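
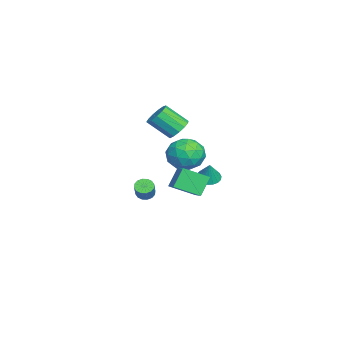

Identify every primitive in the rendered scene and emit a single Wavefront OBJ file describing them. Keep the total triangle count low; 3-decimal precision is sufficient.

v -1.925 2.383 -2.11
v -1.498 2.942 -2.342
v -1.375 2.477 -0.87
v -1.769 3.096 -2.234
v -2.07 3.108 -2.101
v -2.342 2.978 -1.97
v -2.532 2.729 -1.867
v -2.602 2.412 -1.813
v -2.537 2.089 -1.817
v -2.351 1.824 -1.879
v -2.081 1.67 -1.987
v -1.78 1.657 -2.119
v -1.507 1.788 -2.25
v -1.317 2.037 -2.353
v -1.248 2.354 -2.408
v -1.313 2.677 -2.404
v 1.861 2.341 1.83
v 2.528 1.864 0.971
v 0.692 0.816 1.769
v 1.359 0.339 0.91
v 1.788 0.429 2.014
v 2.511 1.371 2.052
v 0.709 1.309 0.688
v 1.432 2.251 0.726
v 1.816 1.226 0.265
v 2.483 0.682 1.084
v 0.737 1.998 1.656
v 1.404 1.454 2.475
v 2.297 2.236 1.406
v 0.923 0.444 1.334
v 1.175 0.496 1.983
v 1.567 0.216 1.478
v 2.287 1.947 2.041
v 2.679 1.666 1.536
v 2.244 0.822 2.149
v 0.541 1.014 1.204
v 0.933 0.733 0.699
v 1.653 2.464 1.262
v 2.045 2.184 0.757
v 0.976 1.858 0.591
v 2.271 1.581 0.486
v 1.584 0.685 0.45
v 1.202 1.255 0.32
v 1.627 1.809 0.342
v 2.663 1.261 0.967
v 1.975 0.365 0.931
v 2.228 0.417 1.58
v 2.653 0.971 1.603
v 2.244 0.886 0.552
v 1.245 2.315 1.809
v 0.557 1.419 1.773
v 0.567 1.709 1.137
v 0.992 2.263 1.16
v 1.636 1.995 2.29
v 0.949 1.099 2.254
v 1.593 0.871 2.398
v 2.018 1.425 2.42
v 0.976 1.794 2.188
v 3.231 1.044 1.092
v 4.248 1.414 1.561
v 3.033 2.503 0.37
v 4.05 2.873 0.839
v 3.91 0.587 -0.019
v 4.927 0.957 0.45
v 3.712 2.046 -0.741
v 4.729 2.416 -0.272
v -0.898 -1.177 -3.018
v -0.467 -1.022 -3.374
v 0.269 -1.008 -2.478
v -0.162 -1.163 -2.122
v -0.587 -0.763 -3.28
v 0.149 -0.75 -2.384
v -0.79 -0.615 -3.116
v -0.054 -0.602 -2.219
v -1.022 -0.618 -2.925
v -0.286 -0.604 -2.029
v -1.221 -0.77 -2.76
v -0.485 -0.757 -1.863
v -1.333 -1.031 -2.663
v -0.597 -1.018 -1.767
v -1.329 -1.332 -2.662
v -0.593 -1.318 -1.766
v -1.209 -1.59 -2.756
v -0.473 -1.577 -1.86
v -1.006 -1.738 -2.921
v -0.27 -1.725 -2.024
v -0.774 -1.736 -3.111
v -0.038 -1.722 -2.215
v -0.575 -1.583 -3.277
v 0.161 -1.57 -2.38
v -0.463 -1.322 -3.373
v 0.273 -1.309 -2.477
v -3.577 0.509 0.911
v -2.999 0.903 1.394
v -3.085 -0.415 2.572
v -3.663 -0.809 2.089
v -3.427 1.061 1.54
v -3.512 -0.257 2.718
v -3.903 1.044 1.486
v -3.988 -0.274 2.664
v -4.275 0.857 1.25
v -4.36 -0.461 2.428
v -4.426 0.56 0.906
v -4.511 -0.759 2.084
v -4.307 0.246 0.564
v -4.393 -1.072 1.742
v -3.957 0.016 0.332
v -4.042 -1.302 1.51
v -3.486 -0.057 0.284
v -3.572 -1.376 1.462
v -3.044 0.049 0.435
v -3.13 -1.269 1.613
v -2.772 0.301 0.737
v -2.857 -1.017 1.915
v -2.755 0.62 1.095
v -2.84 -0.698 2.273
f 2 1 4
f 2 4 3
f 4 1 5
f 4 5 3
f 5 1 6
f 5 6 3
f 6 1 7
f 6 7 3
f 7 1 8
f 7 8 3
f 8 1 9
f 8 9 3
f 9 1 10
f 9 10 3
f 10 1 11
f 10 11 3
f 11 1 12
f 11 12 3
f 12 1 13
f 12 13 3
f 13 1 14
f 13 14 3
f 14 1 15
f 14 15 3
f 15 1 16
f 15 16 3
f 16 1 2
f 16 2 3
f 17 54 33
f 54 28 57
f 33 57 22
f 54 57 33
f 17 33 29
f 33 22 34
f 29 34 18
f 33 34 29
f 17 29 38
f 29 18 39
f 38 39 24
f 29 39 38
f 17 38 50
f 38 24 53
f 50 53 27
f 38 53 50
f 17 50 54
f 50 27 58
f 54 58 28
f 50 58 54
f 18 34 45
f 34 22 48
f 45 48 26
f 34 48 45
f 22 57 35
f 57 28 56
f 35 56 21
f 57 56 35
f 28 58 55
f 58 27 51
f 55 51 19
f 58 51 55
f 27 53 52
f 53 24 40
f 52 40 23
f 53 40 52
f 24 39 44
f 39 18 41
f 44 41 25
f 39 41 44
f 20 46 32
f 46 26 47
f 32 47 21
f 46 47 32
f 20 32 30
f 32 21 31
f 30 31 19
f 32 31 30
f 20 30 37
f 30 19 36
f 37 36 23
f 30 36 37
f 20 37 42
f 37 23 43
f 42 43 25
f 37 43 42
f 20 42 46
f 42 25 49
f 46 49 26
f 42 49 46
f 21 47 35
f 47 26 48
f 35 48 22
f 47 48 35
f 19 31 55
f 31 21 56
f 55 56 28
f 31 56 55
f 23 36 52
f 36 19 51
f 52 51 27
f 36 51 52
f 25 43 44
f 43 23 40
f 44 40 24
f 43 40 44
f 26 49 45
f 49 25 41
f 45 41 18
f 49 41 45
f 60 62 59
f 63 60 59
f 59 62 61
f 61 63 59
f 60 66 62
f 64 60 63
f 64 66 60
f 62 66 61
f 65 63 61
f 61 66 65
f 65 64 63
f 66 64 65
f 68 67 71
f 68 71 69
f 69 71 72
f 69 72 70
f 71 67 73
f 71 73 72
f 72 73 74
f 72 74 70
f 73 67 75
f 73 75 74
f 74 75 76
f 74 76 70
f 75 67 77
f 75 77 76
f 76 77 78
f 76 78 70
f 77 67 79
f 77 79 78
f 78 79 80
f 78 80 70
f 79 67 81
f 79 81 80
f 80 81 82
f 80 82 70
f 81 67 83
f 81 83 82
f 82 83 84
f 82 84 70
f 83 67 85
f 83 85 84
f 84 85 86
f 84 86 70
f 85 67 87
f 85 87 86
f 86 87 88
f 86 88 70
f 87 67 89
f 87 89 88
f 88 89 90
f 88 90 70
f 89 67 91
f 89 91 90
f 90 91 92
f 90 92 70
f 91 67 68
f 91 68 92
f 92 68 69
f 92 69 70
f 94 93 97
f 94 97 95
f 95 97 98
f 95 98 96
f 97 93 99
f 97 99 98
f 98 99 100
f 98 100 96
f 99 93 101
f 99 101 100
f 100 101 102
f 100 102 96
f 101 93 103
f 101 103 102
f 102 103 104
f 102 104 96
f 103 93 105
f 103 105 104
f 104 105 106
f 104 106 96
f 105 93 107
f 105 107 106
f 106 107 108
f 106 108 96
f 107 93 109
f 107 109 108
f 108 109 110
f 108 110 96
f 109 93 111
f 109 111 110
f 110 111 112
f 110 112 96
f 111 93 113
f 111 113 112
f 112 113 114
f 112 114 96
f 113 93 115
f 113 115 114
f 114 115 116
f 114 116 96
f 115 93 94
f 115 94 116
f 116 94 95
f 116 95 96



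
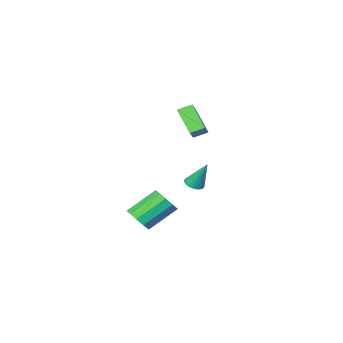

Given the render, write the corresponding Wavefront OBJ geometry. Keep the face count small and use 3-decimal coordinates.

v 3.82 0.884 -3.689
v 4.279 1.495 -3.316
v 2.778 1.867 -2.079
v 2.32 1.256 -2.451
v 4.008 1.713 -3.71
v 2.507 2.084 -2.473
v 3.665 1.614 -4.096
v 2.165 1.986 -2.858
v 3.382 1.237 -4.326
v 1.881 1.608 -3.089
v 3.266 0.725 -4.313
v 1.765 1.096 -3.076
v 3.362 0.273 -4.061
v 1.861 0.645 -2.824
v 3.633 0.056 -3.667
v 2.132 0.427 -2.43
v 3.975 0.154 -3.282
v 2.475 0.526 -2.044
v 4.259 0.532 -3.051
v 2.758 0.903 -1.814
v 4.375 1.044 -3.064
v 2.874 1.415 -1.827
v 0.184 0.571 -1.996
v 0.598 0.946 -2.108
v -0.104 1.349 -0.444
v 0.408 1.055 -2.197
v 0.178 1.08 -2.252
v -0.05 1.017 -2.263
v -0.238 0.877 -2.228
v -0.353 0.684 -2.152
v -0.375 0.471 -2.049
v -0.301 0.276 -1.938
v -0.142 0.131 -1.836
v 0.072 0.063 -1.762
v 0.306 0.082 -1.728
v 0.519 0.186 -1.741
v 0.673 0.356 -1.798
v 0.744 0.564 -1.889
v 0.717 0.772 -1.998
v 1.512 2.46 2.112
v 1.391 1.114 3.301
v 0.838 2.814 2.444
v 0.718 1.468 3.634
v 1.982 2.872 2.626
v 1.862 1.526 3.816
v 1.309 3.226 2.959
v 1.188 1.88 4.148
f 2 1 5
f 2 5 3
f 3 5 6
f 3 6 4
f 5 1 7
f 5 7 6
f 6 7 8
f 6 8 4
f 7 1 9
f 7 9 8
f 8 9 10
f 8 10 4
f 9 1 11
f 9 11 10
f 10 11 12
f 10 12 4
f 11 1 13
f 11 13 12
f 12 13 14
f 12 14 4
f 13 1 15
f 13 15 14
f 14 15 16
f 14 16 4
f 15 1 17
f 15 17 16
f 16 17 18
f 16 18 4
f 17 1 19
f 17 19 18
f 18 19 20
f 18 20 4
f 19 1 21
f 19 21 20
f 20 21 22
f 20 22 4
f 21 1 2
f 21 2 22
f 22 2 3
f 22 3 4
f 24 23 26
f 24 26 25
f 26 23 27
f 26 27 25
f 27 23 28
f 27 28 25
f 28 23 29
f 28 29 25
f 29 23 30
f 29 30 25
f 30 23 31
f 30 31 25
f 31 23 32
f 31 32 25
f 32 23 33
f 32 33 25
f 33 23 34
f 33 34 25
f 34 23 35
f 34 35 25
f 35 23 36
f 35 36 25
f 36 23 37
f 36 37 25
f 37 23 38
f 37 38 25
f 38 23 39
f 38 39 25
f 39 23 24
f 39 24 25
f 41 43 40
f 44 41 40
f 40 43 42
f 42 44 40
f 41 47 43
f 45 41 44
f 45 47 41
f 43 47 42
f 46 44 42
f 42 47 46
f 46 45 44
f 47 45 46



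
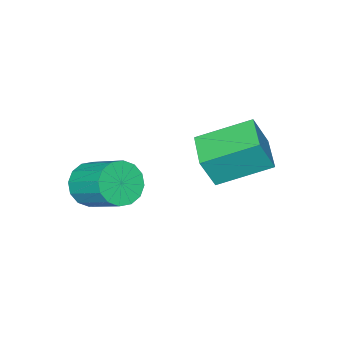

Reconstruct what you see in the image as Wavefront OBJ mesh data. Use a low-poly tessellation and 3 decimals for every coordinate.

v -0.687 -0.672 -3.738
v -0.373 -0.417 -4.167
v -0.318 0.587 -3.531
v -0.633 0.332 -3.102
v -0.664 -0.357 -4.237
v -0.609 0.647 -3.6
v -0.961 -0.381 -4.173
v -0.907 0.622 -3.536
v -1.186 -0.484 -3.992
v -1.131 0.52 -3.355
v -1.276 -0.636 -3.744
v -1.222 0.367 -3.107
v -1.209 -0.799 -3.494
v -1.154 0.205 -2.857
v -1.002 -0.927 -3.309
v -0.947 0.077 -2.673
v -0.711 -0.987 -3.24
v -0.656 0.017 -2.603
v -0.413 -0.962 -3.304
v -0.359 0.041 -2.667
v -0.189 -0.86 -3.485
v -0.134 0.144 -2.848
v -0.098 -0.707 -3.733
v -0.044 0.296 -3.096
v -0.166 -0.545 -3.983
v -0.111 0.459 -3.346
v -2.636 1.026 -3.066
v -2.303 0.87 -2.244
v -3.566 1.876 -2.528
v -3.233 1.72 -1.707
v -2.027 1.76 -3.173
v -1.694 1.604 -2.352
v -2.957 2.61 -2.636
v -2.624 2.454 -1.814
f 2 1 5
f 2 5 3
f 3 5 6
f 3 6 4
f 5 1 7
f 5 7 6
f 6 7 8
f 6 8 4
f 7 1 9
f 7 9 8
f 8 9 10
f 8 10 4
f 9 1 11
f 9 11 10
f 10 11 12
f 10 12 4
f 11 1 13
f 11 13 12
f 12 13 14
f 12 14 4
f 13 1 15
f 13 15 14
f 14 15 16
f 14 16 4
f 15 1 17
f 15 17 16
f 16 17 18
f 16 18 4
f 17 1 19
f 17 19 18
f 18 19 20
f 18 20 4
f 19 1 21
f 19 21 20
f 20 21 22
f 20 22 4
f 21 1 23
f 21 23 22
f 22 23 24
f 22 24 4
f 23 1 25
f 23 25 24
f 24 25 26
f 24 26 4
f 25 1 2
f 25 2 26
f 26 2 3
f 26 3 4
f 28 30 27
f 31 28 27
f 27 30 29
f 29 31 27
f 28 34 30
f 32 28 31
f 32 34 28
f 30 34 29
f 33 31 29
f 29 34 33
f 33 32 31
f 34 32 33



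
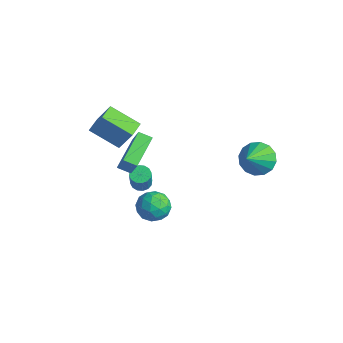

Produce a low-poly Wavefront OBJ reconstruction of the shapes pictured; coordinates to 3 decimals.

v -2.653 0.318 -3.726
v -2.109 0.434 -3.978
v -1.263 -0.122 -2.405
v -1.807 -0.238 -2.154
v -2.194 0.703 -3.837
v -1.348 0.148 -2.265
v -2.401 0.87 -3.667
v -1.555 0.315 -2.094
v -2.676 0.889 -3.512
v -1.83 0.333 -1.94
v -2.944 0.754 -3.415
v -2.098 0.199 -1.843
v -3.135 0.503 -3.401
v -2.289 -0.053 -1.829
v -3.197 0.202 -3.475
v -2.351 -0.354 -1.902
v -3.112 -0.068 -3.615
v -2.266 -0.623 -2.043
v -2.905 -0.235 -3.786
v -2.059 -0.79 -2.213
v -2.63 -0.253 -3.94
v -1.784 -0.809 -2.368
v -2.362 -0.119 -4.037
v -1.516 -0.674 -2.465
v -2.171 0.133 -4.051
v -1.325 -0.423 -2.479
v -4.634 -1.78 0.266
v -3.871 -1.361 1.714
v -5.301 -0.872 0.354
v -4.538 -0.453 1.803
v -3.282 -0.687 -0.763
v -2.519 -0.268 0.686
v -3.949 0.221 -0.674
v -3.186 0.64 0.774
v 2.789 4.255 0.47
v 3.673 4.864 0.59
v 3.471 3.065 1.49
v 3.331 5.022 1.003
v 2.844 4.975 1.273
v 2.343 4.735 1.328
v 1.96 4.367 1.154
v 1.8 3.968 0.796
v 1.905 3.647 0.35
v 2.247 3.488 -0.063
v 2.734 3.536 -0.333
v 3.235 3.776 -0.389
v 3.618 4.144 -0.214
v 3.778 4.543 0.144
v -0.47 -1.597 -0.462
v -1.02 -2.133 -0.146
v -1.573 0.024 0.369
v -2.123 -0.511 0.685
v 0.343 -1.689 0.795
v -0.207 -2.224 1.111
v -0.76 -0.067 1.626
v -1.31 -0.603 1.942
v -1.208 0.425 -4.331
v -0.688 0.612 -3.449
v -0.352 -1.012 -4.531
v 0.168 -0.825 -3.649
v -0.846 -1.057 -3.617
v -1.376 -0.169 -3.493
v 0.336 -0.231 -4.487
v -0.194 0.657 -4.363
v 0.265 0.206 -3.545
v -0.465 -0.304 -3.007
v -0.575 -0.096 -4.973
v -1.305 -0.606 -4.435
v -1.023 0.644 -3.872
v -0.017 -1.044 -4.108
v -0.613 -1.181 -4.089
v -0.308 -1.071 -3.57
v -1.427 0.186 -3.898
v -1.122 0.295 -3.38
v -1.215 -0.685 -3.478
v 0.082 -0.695 -4.6
v 0.387 -0.586 -4.082
v -0.732 0.671 -4.41
v -0.427 0.781 -3.891
v 0.175 0.285 -4.502
v -0.157 0.516 -3.41
v 0.346 -0.329 -3.528
v 0.445 0.021 -4.02
v 0.134 0.542 -3.948
v -0.587 0.216 -3.094
v -0.083 -0.629 -3.212
v -0.68 -0.765 -3.193
v -0.991 -0.243 -3.12
v -0.026 -0.022 -3.151
v -0.957 0.229 -4.768
v -0.453 -0.616 -4.886
v -0.049 -0.157 -4.86
v -0.36 0.365 -4.787
v -1.386 -0.071 -4.452
v -0.883 -0.916 -4.57
v -1.174 -0.942 -4.032
v -1.485 -0.421 -3.96
v -1.014 -0.378 -4.829
f 2 1 5
f 2 5 3
f 3 5 6
f 3 6 4
f 5 1 7
f 5 7 6
f 6 7 8
f 6 8 4
f 7 1 9
f 7 9 8
f 8 9 10
f 8 10 4
f 9 1 11
f 9 11 10
f 10 11 12
f 10 12 4
f 11 1 13
f 11 13 12
f 12 13 14
f 12 14 4
f 13 1 15
f 13 15 14
f 14 15 16
f 14 16 4
f 15 1 17
f 15 17 16
f 16 17 18
f 16 18 4
f 17 1 19
f 17 19 18
f 18 19 20
f 18 20 4
f 19 1 21
f 19 21 20
f 20 21 22
f 20 22 4
f 21 1 23
f 21 23 22
f 22 23 24
f 22 24 4
f 23 1 25
f 23 25 24
f 24 25 26
f 24 26 4
f 25 1 2
f 25 2 26
f 26 2 3
f 26 3 4
f 28 30 27
f 31 28 27
f 27 30 29
f 29 31 27
f 28 34 30
f 32 28 31
f 32 34 28
f 30 34 29
f 33 31 29
f 29 34 33
f 33 32 31
f 34 32 33
f 36 35 38
f 36 38 37
f 38 35 39
f 38 39 37
f 39 35 40
f 39 40 37
f 40 35 41
f 40 41 37
f 41 35 42
f 41 42 37
f 42 35 43
f 42 43 37
f 43 35 44
f 43 44 37
f 44 35 45
f 44 45 37
f 45 35 46
f 45 46 37
f 46 35 47
f 46 47 37
f 47 35 48
f 47 48 37
f 48 35 36
f 48 36 37
f 50 52 49
f 53 50 49
f 49 52 51
f 51 53 49
f 50 56 52
f 54 50 53
f 54 56 50
f 52 56 51
f 55 53 51
f 51 56 55
f 55 54 53
f 56 54 55
f 57 94 73
f 94 68 97
f 73 97 62
f 94 97 73
f 57 73 69
f 73 62 74
f 69 74 58
f 73 74 69
f 57 69 78
f 69 58 79
f 78 79 64
f 69 79 78
f 57 78 90
f 78 64 93
f 90 93 67
f 78 93 90
f 57 90 94
f 90 67 98
f 94 98 68
f 90 98 94
f 58 74 85
f 74 62 88
f 85 88 66
f 74 88 85
f 62 97 75
f 97 68 96
f 75 96 61
f 97 96 75
f 68 98 95
f 98 67 91
f 95 91 59
f 98 91 95
f 67 93 92
f 93 64 80
f 92 80 63
f 93 80 92
f 64 79 84
f 79 58 81
f 84 81 65
f 79 81 84
f 60 86 72
f 86 66 87
f 72 87 61
f 86 87 72
f 60 72 70
f 72 61 71
f 70 71 59
f 72 71 70
f 60 70 77
f 70 59 76
f 77 76 63
f 70 76 77
f 60 77 82
f 77 63 83
f 82 83 65
f 77 83 82
f 60 82 86
f 82 65 89
f 86 89 66
f 82 89 86
f 61 87 75
f 87 66 88
f 75 88 62
f 87 88 75
f 59 71 95
f 71 61 96
f 95 96 68
f 71 96 95
f 63 76 92
f 76 59 91
f 92 91 67
f 76 91 92
f 65 83 84
f 83 63 80
f 84 80 64
f 83 80 84
f 66 89 85
f 89 65 81
f 85 81 58
f 89 81 85



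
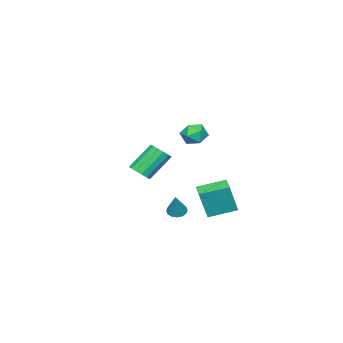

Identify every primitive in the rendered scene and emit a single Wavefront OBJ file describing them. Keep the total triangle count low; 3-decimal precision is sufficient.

v -1.165 -1.878 -1.314
v -0.662 -1.353 -1.13
v -1.872 -0.717 0.358
v -2.375 -1.242 0.174
v -0.894 -1.183 -1.391
v -2.103 -0.547 0.097
v -1.199 -1.2 -1.631
v -2.408 -0.563 -0.144
v -1.494 -1.398 -1.787
v -2.703 -0.761 -0.299
v -1.701 -1.725 -1.815
v -2.911 -1.088 -0.328
v -1.765 -2.093 -1.71
v -2.974 -1.456 -0.222
v -1.668 -2.403 -1.498
v -2.878 -1.767 -0.01
v -1.437 -2.573 -1.237
v -2.646 -1.937 0.251
v -1.132 -2.557 -0.996
v -2.341 -1.92 0.491
v -0.837 -2.359 -0.841
v -2.046 -1.722 0.647
v -0.629 -2.032 -0.812
v -1.839 -1.395 0.675
v -0.566 -1.664 -0.918
v -1.775 -1.027 0.57
v 1.377 4.496 3.816
v 2.012 4.445 4.316
v 1.568 3.255 3.444
v 2.203 3.204 3.944
v 1.454 3.261 4.246
v 1.336 4.029 4.476
v 2.244 3.671 3.284
v 2.126 4.439 3.514
v 2.548 3.935 3.987
v 2.06 3.682 4.581
v 1.52 4.018 3.179
v 1.032 3.765 3.773
v -2.439 -0.208 -4.304
v -1.909 -0.186 -4.584
v -1.701 0.208 -2.876
v -2.024 0.101 -4.608
v -2.251 0.306 -4.551
v -2.528 0.373 -4.427
v -2.781 0.284 -4.27
v -2.942 0.064 -4.123
v -2.969 -0.229 -4.024
v -2.854 -0.517 -4
v -2.627 -0.721 -4.057
v -2.35 -0.788 -4.181
v -2.097 -0.7 -4.337
v -1.935 -0.479 -4.485
v -3.922 2.706 -3.455
v -3.371 2.492 -1.555
v -3.154 3.438 -3.595
v -2.603 3.223 -1.695
v -2.797 1.437 -3.925
v -2.246 1.222 -2.025
v -2.029 2.168 -4.065
v -1.478 1.954 -2.165
f 2 1 5
f 2 5 3
f 3 5 6
f 3 6 4
f 5 1 7
f 5 7 6
f 6 7 8
f 6 8 4
f 7 1 9
f 7 9 8
f 8 9 10
f 8 10 4
f 9 1 11
f 9 11 10
f 10 11 12
f 10 12 4
f 11 1 13
f 11 13 12
f 12 13 14
f 12 14 4
f 13 1 15
f 13 15 14
f 14 15 16
f 14 16 4
f 15 1 17
f 15 17 16
f 16 17 18
f 16 18 4
f 17 1 19
f 17 19 18
f 18 19 20
f 18 20 4
f 19 1 21
f 19 21 20
f 20 21 22
f 20 22 4
f 21 1 23
f 21 23 22
f 22 23 24
f 22 24 4
f 23 1 25
f 23 25 24
f 24 25 26
f 24 26 4
f 25 1 2
f 25 2 26
f 26 2 3
f 26 3 4
f 27 38 32
f 27 32 28
f 27 28 34
f 27 34 37
f 27 37 38
f 28 32 36
f 32 38 31
f 38 37 29
f 37 34 33
f 34 28 35
f 30 36 31
f 30 31 29
f 30 29 33
f 30 33 35
f 30 35 36
f 31 36 32
f 29 31 38
f 33 29 37
f 35 33 34
f 36 35 28
f 40 39 42
f 40 42 41
f 42 39 43
f 42 43 41
f 43 39 44
f 43 44 41
f 44 39 45
f 44 45 41
f 45 39 46
f 45 46 41
f 46 39 47
f 46 47 41
f 47 39 48
f 47 48 41
f 48 39 49
f 48 49 41
f 49 39 50
f 49 50 41
f 50 39 51
f 50 51 41
f 51 39 52
f 51 52 41
f 52 39 40
f 52 40 41
f 54 56 53
f 57 54 53
f 53 56 55
f 55 57 53
f 54 60 56
f 58 54 57
f 58 60 54
f 56 60 55
f 59 57 55
f 55 60 59
f 59 58 57
f 60 58 59



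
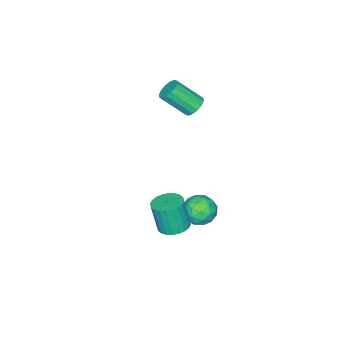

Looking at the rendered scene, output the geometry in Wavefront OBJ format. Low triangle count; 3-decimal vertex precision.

v -0.785 3.512 -2.26
v -0.191 3.616 -2.919
v -0.109 2.304 -1.841
v 0.485 2.408 -2.5
v 0.48 2.976 -1.809
v 0.062 3.722 -2.069
v -0.362 2.198 -2.691
v -0.78 2.944 -2.951
v 0.071 2.804 -3.186
v 0.591 3.284 -2.64
v -0.891 2.636 -2.12
v -0.371 3.116 -1.574
v -0.547 3.67 -2.627
v 0.247 2.25 -2.133
v 0.244 2.584 -1.727
v 0.594 2.645 -2.115
v -0.399 3.732 -2.127
v -0.049 3.793 -2.514
v 0.345 3.417 -1.861
v -0.251 2.127 -2.246
v 0.099 2.188 -2.633
v -0.894 3.275 -2.645
v -0.544 3.336 -3.033
v -0.645 2.503 -2.899
v -0.044 3.254 -3.171
v 0.353 2.544 -2.924
v -0.145 2.42 -3.037
v -0.39 2.859 -3.189
v 0.262 3.536 -2.85
v 0.659 2.826 -2.603
v 0.656 3.16 -2.198
v 0.41 3.599 -2.35
v 0.416 3.059 -3.007
v -0.959 3.094 -2.157
v -0.562 2.384 -1.91
v -0.71 2.321 -2.41
v -0.956 2.76 -2.562
v -0.653 3.376 -1.836
v -0.256 2.666 -1.589
v 0.09 3.061 -1.571
v -0.155 3.5 -1.723
v -0.716 2.861 -1.753
v 2.607 3.614 -1.018
v 3.034 2.994 -1.178
v 3.08 2.625 0.378
v 2.653 3.246 0.538
v 3.246 3.202 -1.135
v 3.293 2.833 0.421
v 3.362 3.473 -1.074
v 3.408 3.104 0.482
v 3.362 3.765 -1.005
v 3.408 3.396 0.551
v 3.247 4.034 -0.938
v 3.294 3.666 0.619
v 3.035 4.24 -0.883
v 3.081 3.871 0.674
v 2.758 4.35 -0.848
v 2.804 3.981 0.708
v 2.457 4.348 -0.84
v 2.504 3.98 0.716
v 2.18 4.235 -0.858
v 2.226 3.866 0.698
v 1.967 4.027 -0.901
v 2.014 3.658 0.655
v 1.852 3.756 -0.962
v 1.898 3.387 0.594
v 1.852 3.464 -1.031
v 1.898 3.095 0.525
v 1.966 3.194 -1.099
v 2.013 2.826 0.458
v 2.179 2.989 -1.154
v 2.225 2.62 0.403
v 2.456 2.879 -1.188
v 2.502 2.51 0.368
v 2.756 2.88 -1.196
v 2.803 2.512 0.36
v -2.162 1.087 2.903
v -1.627 1.401 2.892
v -0.984 0.347 4.046
v -1.518 0.033 4.057
v -1.803 1.544 3.12
v -1.16 0.49 4.274
v -2.075 1.564 3.29
v -1.432 0.51 4.444
v -2.37 1.456 3.356
v -1.727 0.402 4.51
v -2.609 1.249 3.3
v -1.966 0.195 4.454
v -2.728 0.999 3.139
v -2.085 -0.055 4.293
v -2.696 0.773 2.914
v -2.053 -0.281 4.068
v -2.52 0.63 2.686
v -1.877 -0.424 3.84
v -2.248 0.61 2.516
v -1.605 -0.444 3.67
v -1.953 0.718 2.45
v -1.31 -0.336 3.604
v -1.714 0.925 2.506
v -1.071 -0.129 3.66
v -1.595 1.175 2.667
v -0.952 0.121 3.821
f 1 38 17
f 38 12 41
f 17 41 6
f 38 41 17
f 1 17 13
f 17 6 18
f 13 18 2
f 17 18 13
f 1 13 22
f 13 2 23
f 22 23 8
f 13 23 22
f 1 22 34
f 22 8 37
f 34 37 11
f 22 37 34
f 1 34 38
f 34 11 42
f 38 42 12
f 34 42 38
f 2 18 29
f 18 6 32
f 29 32 10
f 18 32 29
f 6 41 19
f 41 12 40
f 19 40 5
f 41 40 19
f 12 42 39
f 42 11 35
f 39 35 3
f 42 35 39
f 11 37 36
f 37 8 24
f 36 24 7
f 37 24 36
f 8 23 28
f 23 2 25
f 28 25 9
f 23 25 28
f 4 30 16
f 30 10 31
f 16 31 5
f 30 31 16
f 4 16 14
f 16 5 15
f 14 15 3
f 16 15 14
f 4 14 21
f 14 3 20
f 21 20 7
f 14 20 21
f 4 21 26
f 21 7 27
f 26 27 9
f 21 27 26
f 4 26 30
f 26 9 33
f 30 33 10
f 26 33 30
f 5 31 19
f 31 10 32
f 19 32 6
f 31 32 19
f 3 15 39
f 15 5 40
f 39 40 12
f 15 40 39
f 7 20 36
f 20 3 35
f 36 35 11
f 20 35 36
f 9 27 28
f 27 7 24
f 28 24 8
f 27 24 28
f 10 33 29
f 33 9 25
f 29 25 2
f 33 25 29
f 44 43 47
f 44 47 45
f 45 47 48
f 45 48 46
f 47 43 49
f 47 49 48
f 48 49 50
f 48 50 46
f 49 43 51
f 49 51 50
f 50 51 52
f 50 52 46
f 51 43 53
f 51 53 52
f 52 53 54
f 52 54 46
f 53 43 55
f 53 55 54
f 54 55 56
f 54 56 46
f 55 43 57
f 55 57 56
f 56 57 58
f 56 58 46
f 57 43 59
f 57 59 58
f 58 59 60
f 58 60 46
f 59 43 61
f 59 61 60
f 60 61 62
f 60 62 46
f 61 43 63
f 61 63 62
f 62 63 64
f 62 64 46
f 63 43 65
f 63 65 64
f 64 65 66
f 64 66 46
f 65 43 67
f 65 67 66
f 66 67 68
f 66 68 46
f 67 43 69
f 67 69 68
f 68 69 70
f 68 70 46
f 69 43 71
f 69 71 70
f 70 71 72
f 70 72 46
f 71 43 73
f 71 73 72
f 72 73 74
f 72 74 46
f 73 43 75
f 73 75 74
f 74 75 76
f 74 76 46
f 75 43 44
f 75 44 76
f 76 44 45
f 76 45 46
f 78 77 81
f 78 81 79
f 79 81 82
f 79 82 80
f 81 77 83
f 81 83 82
f 82 83 84
f 82 84 80
f 83 77 85
f 83 85 84
f 84 85 86
f 84 86 80
f 85 77 87
f 85 87 86
f 86 87 88
f 86 88 80
f 87 77 89
f 87 89 88
f 88 89 90
f 88 90 80
f 89 77 91
f 89 91 90
f 90 91 92
f 90 92 80
f 91 77 93
f 91 93 92
f 92 93 94
f 92 94 80
f 93 77 95
f 93 95 94
f 94 95 96
f 94 96 80
f 95 77 97
f 95 97 96
f 96 97 98
f 96 98 80
f 97 77 99
f 97 99 98
f 98 99 100
f 98 100 80
f 99 77 101
f 99 101 100
f 100 101 102
f 100 102 80
f 101 77 78
f 101 78 102
f 102 78 79
f 102 79 80



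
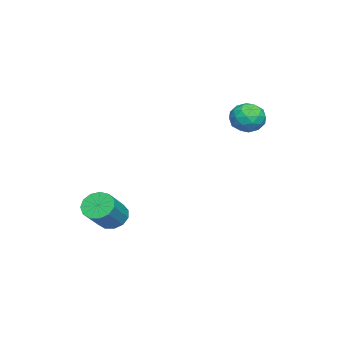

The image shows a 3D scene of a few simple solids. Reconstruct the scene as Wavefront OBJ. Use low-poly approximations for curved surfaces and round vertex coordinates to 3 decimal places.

v 1.351 -3.174 -1.334
v 1.707 -2.577 -1.641
v 2.965 -2.789 -0.594
v 2.609 -3.386 -0.286
v 1.467 -2.423 -1.321
v 2.725 -2.635 -0.274
v 1.19 -2.508 -1.006
v 2.448 -2.719 0.041
v 0.964 -2.804 -0.794
v 2.222 -3.015 0.253
v 0.861 -3.218 -0.754
v 2.119 -3.429 0.293
v 0.914 -3.618 -0.898
v 2.171 -3.829 0.149
v 1.105 -3.877 -1.18
v 2.363 -4.088 -0.133
v 1.375 -3.913 -1.511
v 2.632 -4.124 -0.464
v 1.637 -3.715 -1.785
v 2.894 -3.926 -0.738
v 1.808 -3.345 -1.917
v 3.066 -3.556 -0.869
v 1.834 -2.921 -1.863
v 3.092 -3.132 -0.815
v -3.82 1.948 3.524
v -3.032 2.102 3.839
v -3.308 0.898 2.761
v -2.52 1.052 3.076
v -3.135 0.734 3.59
v -3.451 1.383 4.061
v -2.889 1.617 2.539
v -3.205 2.266 3.01
v -2.457 1.898 3.23
v -2.609 1.352 3.88
v -3.731 1.648 2.72
v -3.883 1.102 3.37
v -3.471 2.117 3.748
v -2.869 0.883 2.852
v -3.231 0.695 3.153
v -2.768 0.786 3.339
v -3.717 1.694 3.879
v -3.254 1.785 4.064
v -3.315 0.981 3.918
v -3.086 1.215 2.536
v -2.623 1.306 2.721
v -3.572 2.214 3.261
v -3.109 2.305 3.447
v -3.025 2.019 2.682
v -2.67 2.088 3.576
v -2.369 1.471 3.127
v -2.585 1.803 2.811
v -2.771 2.185 3.089
v -2.759 1.767 3.957
v -2.459 1.15 3.509
v -2.82 0.963 3.811
v -3.006 1.344 4.088
v -2.421 1.647 3.6
v -3.881 1.85 3.091
v -3.581 1.233 2.643
v -3.334 1.656 2.512
v -3.52 2.037 2.789
v -3.971 1.529 3.473
v -3.67 0.912 3.024
v -3.569 0.815 3.511
v -3.755 1.197 3.789
v -3.919 1.353 3
f 2 1 5
f 2 5 3
f 3 5 6
f 3 6 4
f 5 1 7
f 5 7 6
f 6 7 8
f 6 8 4
f 7 1 9
f 7 9 8
f 8 9 10
f 8 10 4
f 9 1 11
f 9 11 10
f 10 11 12
f 10 12 4
f 11 1 13
f 11 13 12
f 12 13 14
f 12 14 4
f 13 1 15
f 13 15 14
f 14 15 16
f 14 16 4
f 15 1 17
f 15 17 16
f 16 17 18
f 16 18 4
f 17 1 19
f 17 19 18
f 18 19 20
f 18 20 4
f 19 1 21
f 19 21 20
f 20 21 22
f 20 22 4
f 21 1 23
f 21 23 22
f 22 23 24
f 22 24 4
f 23 1 2
f 23 2 24
f 24 2 3
f 24 3 4
f 25 62 41
f 62 36 65
f 41 65 30
f 62 65 41
f 25 41 37
f 41 30 42
f 37 42 26
f 41 42 37
f 25 37 46
f 37 26 47
f 46 47 32
f 37 47 46
f 25 46 58
f 46 32 61
f 58 61 35
f 46 61 58
f 25 58 62
f 58 35 66
f 62 66 36
f 58 66 62
f 26 42 53
f 42 30 56
f 53 56 34
f 42 56 53
f 30 65 43
f 65 36 64
f 43 64 29
f 65 64 43
f 36 66 63
f 66 35 59
f 63 59 27
f 66 59 63
f 35 61 60
f 61 32 48
f 60 48 31
f 61 48 60
f 32 47 52
f 47 26 49
f 52 49 33
f 47 49 52
f 28 54 40
f 54 34 55
f 40 55 29
f 54 55 40
f 28 40 38
f 40 29 39
f 38 39 27
f 40 39 38
f 28 38 45
f 38 27 44
f 45 44 31
f 38 44 45
f 28 45 50
f 45 31 51
f 50 51 33
f 45 51 50
f 28 50 54
f 50 33 57
f 54 57 34
f 50 57 54
f 29 55 43
f 55 34 56
f 43 56 30
f 55 56 43
f 27 39 63
f 39 29 64
f 63 64 36
f 39 64 63
f 31 44 60
f 44 27 59
f 60 59 35
f 44 59 60
f 33 51 52
f 51 31 48
f 52 48 32
f 51 48 52
f 34 57 53
f 57 33 49
f 53 49 26
f 57 49 53



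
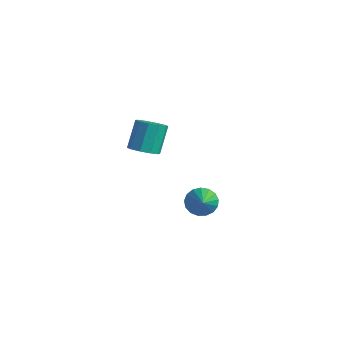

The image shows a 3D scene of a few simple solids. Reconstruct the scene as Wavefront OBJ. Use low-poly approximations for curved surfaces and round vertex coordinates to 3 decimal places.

v 1.024 1.729 -1.157
v 1.522 2.091 -1.333
v 2.136 0.711 -0.103
v 1.414 2.231 -1.083
v 1.217 2.257 -0.851
v 0.975 2.162 -0.688
v 0.745 1.967 -0.633
v 0.578 1.718 -0.698
v 0.514 1.472 -0.869
v 0.567 1.284 -1.105
v 0.724 1.199 -1.354
v 0.951 1.235 -1.557
v 1.194 1.384 -1.669
v 1.398 1.612 -1.664
v 1.516 1.867 -1.543
v -3.305 2.858 -1.031
v -2.717 2.674 -0.796
v -2.966 3.357 0.365
v -3.555 3.542 0.131
v -2.668 3.027 -0.993
v -2.918 3.711 0.168
v -2.863 3.316 -1.205
v -3.113 4 -0.044
v -3.227 3.43 -1.35
v -3.476 4.114 -0.189
v -3.621 3.326 -1.373
v -3.87 4.009 -0.212
v -3.894 3.043 -1.265
v -4.143 3.726 -0.104
v -3.942 2.689 -1.068
v -4.192 3.373 0.093
v -3.747 2.4 -0.856
v -3.997 3.084 0.305
v -3.384 2.286 -0.711
v -3.633 2.97 0.45
v -2.99 2.391 -0.688
v -3.239 3.074 0.473
f 2 1 4
f 2 4 3
f 4 1 5
f 4 5 3
f 5 1 6
f 5 6 3
f 6 1 7
f 6 7 3
f 7 1 8
f 7 8 3
f 8 1 9
f 8 9 3
f 9 1 10
f 9 10 3
f 10 1 11
f 10 11 3
f 11 1 12
f 11 12 3
f 12 1 13
f 12 13 3
f 13 1 14
f 13 14 3
f 14 1 15
f 14 15 3
f 15 1 2
f 15 2 3
f 17 16 20
f 17 20 18
f 18 20 21
f 18 21 19
f 20 16 22
f 20 22 21
f 21 22 23
f 21 23 19
f 22 16 24
f 22 24 23
f 23 24 25
f 23 25 19
f 24 16 26
f 24 26 25
f 25 26 27
f 25 27 19
f 26 16 28
f 26 28 27
f 27 28 29
f 27 29 19
f 28 16 30
f 28 30 29
f 29 30 31
f 29 31 19
f 30 16 32
f 30 32 31
f 31 32 33
f 31 33 19
f 32 16 34
f 32 34 33
f 33 34 35
f 33 35 19
f 34 16 36
f 34 36 35
f 35 36 37
f 35 37 19
f 36 16 17
f 36 17 37
f 37 17 18
f 37 18 19



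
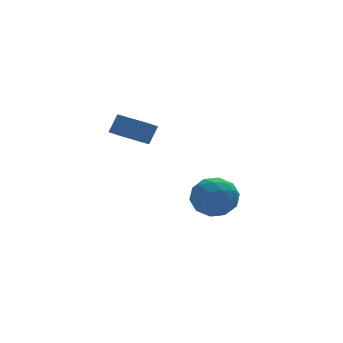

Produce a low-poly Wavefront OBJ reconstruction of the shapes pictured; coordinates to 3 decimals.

v -2.095 -0.536 2.249
v -1.604 -0.246 3.143
v -1.508 -0.094 1.783
v -1.017 0.196 2.677
v -1.123 -1.916 2.163
v -0.632 -1.626 3.057
v -0.536 -1.474 1.697
v -0.045 -1.184 2.591
v 2.856 1.37 -4.289
v 3.562 2.121 -3.617
v 3.078 -0.061 -2.923
v 3.784 0.69 -2.251
v 2.581 0.919 -2.37
v 2.444 1.804 -3.214
v 4.196 0.256 -3.326
v 4.059 1.141 -4.17
v 4.39 1.432 -3.022
v 3.392 1.842 -2.431
v 3.248 0.218 -4.109
v 2.25 0.628 -3.518
v 3.19 1.871 -4.073
v 3.45 0.189 -2.467
v 2.743 0.324 -2.537
v 3.158 0.765 -2.142
v 2.533 1.685 -3.836
v 2.948 2.126 -3.441
v 2.371 1.42 -2.708
v 3.692 -0.066 -3.099
v 4.107 0.375 -2.704
v 3.482 1.295 -4.398
v 3.897 1.736 -4.003
v 4.269 0.64 -3.832
v 4.092 1.908 -3.328
v 4.222 1.066 -2.525
v 4.464 0.812 -3.157
v 4.384 1.332 -3.653
v 3.505 2.148 -2.981
v 3.635 1.307 -2.178
v 2.928 1.442 -2.248
v 2.848 1.962 -2.744
v 3.991 1.744 -2.631
v 3.005 0.753 -4.362
v 3.135 -0.088 -3.559
v 3.792 0.098 -3.796
v 3.712 0.618 -4.292
v 2.418 0.994 -4.015
v 2.548 0.152 -3.212
v 2.256 0.728 -2.887
v 2.176 1.248 -3.383
v 2.649 0.316 -3.909
f 2 4 1
f 5 2 1
f 1 4 3
f 3 5 1
f 2 8 4
f 6 2 5
f 6 8 2
f 4 8 3
f 7 5 3
f 3 8 7
f 7 6 5
f 8 6 7
f 9 46 25
f 46 20 49
f 25 49 14
f 46 49 25
f 9 25 21
f 25 14 26
f 21 26 10
f 25 26 21
f 9 21 30
f 21 10 31
f 30 31 16
f 21 31 30
f 9 30 42
f 30 16 45
f 42 45 19
f 30 45 42
f 9 42 46
f 42 19 50
f 46 50 20
f 42 50 46
f 10 26 37
f 26 14 40
f 37 40 18
f 26 40 37
f 14 49 27
f 49 20 48
f 27 48 13
f 49 48 27
f 20 50 47
f 50 19 43
f 47 43 11
f 50 43 47
f 19 45 44
f 45 16 32
f 44 32 15
f 45 32 44
f 16 31 36
f 31 10 33
f 36 33 17
f 31 33 36
f 12 38 24
f 38 18 39
f 24 39 13
f 38 39 24
f 12 24 22
f 24 13 23
f 22 23 11
f 24 23 22
f 12 22 29
f 22 11 28
f 29 28 15
f 22 28 29
f 12 29 34
f 29 15 35
f 34 35 17
f 29 35 34
f 12 34 38
f 34 17 41
f 38 41 18
f 34 41 38
f 13 39 27
f 39 18 40
f 27 40 14
f 39 40 27
f 11 23 47
f 23 13 48
f 47 48 20
f 23 48 47
f 15 28 44
f 28 11 43
f 44 43 19
f 28 43 44
f 17 35 36
f 35 15 32
f 36 32 16
f 35 32 36
f 18 41 37
f 41 17 33
f 37 33 10
f 41 33 37



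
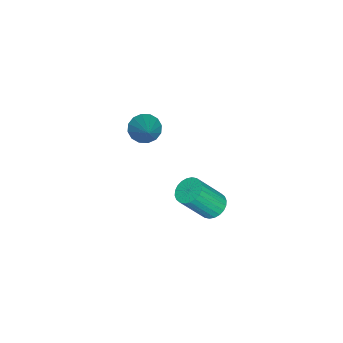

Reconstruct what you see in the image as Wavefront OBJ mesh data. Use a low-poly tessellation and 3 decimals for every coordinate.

v 1.416 0.17 -3.567
v 1.828 -0.246 -3.985
v 2.517 -1.185 -2.372
v 2.104 -0.77 -1.953
v 2.002 -0.031 -3.934
v 2.69 -0.97 -2.32
v 2.086 0.215 -3.827
v 2.774 -0.725 -2.213
v 2.067 0.454 -3.68
v 2.756 -0.486 -2.066
v 1.95 0.649 -3.516
v 2.639 -0.29 -1.902
v 1.752 0.772 -3.36
v 2.44 -0.167 -1.746
v 1.502 0.803 -3.235
v 2.191 -0.136 -1.621
v 1.239 0.737 -3.161
v 1.928 -0.202 -1.547
v 1.003 0.585 -3.148
v 1.692 -0.354 -1.535
v 0.83 0.37 -3.2
v 1.518 -0.569 -1.586
v 0.746 0.125 -3.307
v 1.434 -0.815 -1.693
v 0.764 -0.114 -3.454
v 1.453 -1.054 -1.84
v 0.881 -0.31 -3.618
v 1.57 -1.249 -2.004
v 1.08 -0.433 -3.774
v 1.768 -1.372 -2.16
v 1.329 -0.464 -3.899
v 2.018 -1.403 -2.285
v 1.592 -0.398 -3.973
v 2.281 -1.337 -2.359
v 2.097 -2.754 2.014
v 2.622 -2.834 1.485
v 3.503 -2.066 3.306
v 2.488 -2.473 1.439
v 2.249 -2.187 1.547
v 1.969 -2.052 1.78
v 1.723 -2.106 2.076
v 1.578 -2.333 2.355
v 1.571 -2.673 2.543
v 1.706 -3.034 2.589
v 1.945 -3.32 2.481
v 2.225 -3.455 2.247
v 2.47 -3.401 1.952
v 2.616 -3.174 1.672
f 2 1 5
f 2 5 3
f 3 5 6
f 3 6 4
f 5 1 7
f 5 7 6
f 6 7 8
f 6 8 4
f 7 1 9
f 7 9 8
f 8 9 10
f 8 10 4
f 9 1 11
f 9 11 10
f 10 11 12
f 10 12 4
f 11 1 13
f 11 13 12
f 12 13 14
f 12 14 4
f 13 1 15
f 13 15 14
f 14 15 16
f 14 16 4
f 15 1 17
f 15 17 16
f 16 17 18
f 16 18 4
f 17 1 19
f 17 19 18
f 18 19 20
f 18 20 4
f 19 1 21
f 19 21 20
f 20 21 22
f 20 22 4
f 21 1 23
f 21 23 22
f 22 23 24
f 22 24 4
f 23 1 25
f 23 25 24
f 24 25 26
f 24 26 4
f 25 1 27
f 25 27 26
f 26 27 28
f 26 28 4
f 27 1 29
f 27 29 28
f 28 29 30
f 28 30 4
f 29 1 31
f 29 31 30
f 30 31 32
f 30 32 4
f 31 1 33
f 31 33 32
f 32 33 34
f 32 34 4
f 33 1 2
f 33 2 34
f 34 2 3
f 34 3 4
f 36 35 38
f 36 38 37
f 38 35 39
f 38 39 37
f 39 35 40
f 39 40 37
f 40 35 41
f 40 41 37
f 41 35 42
f 41 42 37
f 42 35 43
f 42 43 37
f 43 35 44
f 43 44 37
f 44 35 45
f 44 45 37
f 45 35 46
f 45 46 37
f 46 35 47
f 46 47 37
f 47 35 48
f 47 48 37
f 48 35 36
f 48 36 37



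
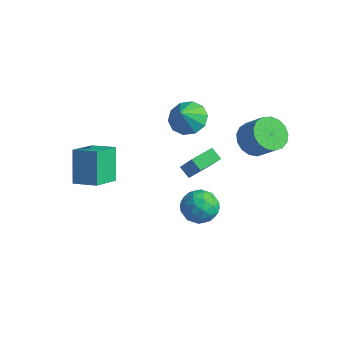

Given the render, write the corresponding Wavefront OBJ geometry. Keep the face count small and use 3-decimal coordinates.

v -4.1 -2.628 0.42
v -2.806 -2.162 0.812
v -4.411 -1.044 -0.441
v -3.117 -0.578 -0.049
v -3.303 -3.402 -1.291
v -2.009 -2.936 -0.899
v -3.614 -1.818 -2.152
v -2.32 -1.352 -1.76
v -1.481 2.96 1.126
v -0.685 3.605 1.431
v -1.259 2.18 2.194
v -1.243 3.825 1.708
v -1.893 3.714 1.763
v -2.385 3.315 1.575
v -2.533 2.78 1.215
v -2.278 2.314 0.821
v -1.72 2.094 0.544
v -1.07 2.205 0.489
v -0.577 2.604 0.678
v -0.43 3.139 1.038
v -2.396 3.32 -3.786
v -1.132 2.904 -2.034
v -2.232 4.665 -3.585
v -0.968 4.249 -1.833
v -1.732 3.311 -4.267
v -0.468 2.895 -2.515
v -1.568 4.656 -4.066
v -0.304 4.24 -2.314
v 2.176 3.962 1.075
v 2.864 3.518 0.434
v 3.952 3.574 1.564
v 3.264 4.018 2.205
v 2.923 4.005 0.353
v 4.012 4.062 1.483
v 2.811 4.483 0.437
v 3.899 4.539 1.567
v 2.553 4.841 0.668
v 3.642 4.897 1.798
v 2.209 4.998 0.991
v 3.298 5.054 2.121
v 1.857 4.917 1.334
v 2.946 4.974 2.464
v 1.579 4.618 1.618
v 2.667 4.674 2.748
v 1.437 4.168 1.777
v 2.525 4.224 2.907
v 1.464 3.671 1.775
v 2.552 3.727 2.905
v 1.654 3.241 1.613
v 2.743 3.297 2.743
v 1.964 2.976 1.328
v 3.053 3.032 2.458
v 2.323 2.936 0.985
v 3.411 2.992 2.115
v 2.647 3.132 0.662
v 3.736 3.188 1.792
v 2.667 0.508 -1.018
v 3.185 -0.108 -1.711
v 1.215 0.288 -1.909
v 1.733 -0.328 -2.602
v 1.564 -0.669 -1.611
v 2.462 -0.534 -1.06
v 1.938 0.714 -2.56
v 2.836 0.849 -2.009
v 2.735 0.019 -2.664
v 2.504 -0.835 -2.077
v 1.896 1.015 -1.543
v 1.665 0.161 -0.956
v 3.054 0.219 -1.286
v 1.346 -0.039 -2.334
v 1.247 -0.24 -1.751
v 1.552 -0.602 -2.159
v 2.629 -0.031 -0.904
v 2.933 -0.393 -1.311
v 1.981 -0.723 -1.252
v 1.467 0.573 -2.309
v 1.771 0.211 -2.716
v 2.848 0.782 -1.461
v 3.153 0.42 -1.869
v 2.419 0.903 -2.368
v 3.093 -0.068 -2.254
v 2.24 -0.197 -2.778
v 2.36 0.415 -2.753
v 2.888 0.495 -2.429
v 2.958 -0.57 -1.909
v 2.104 -0.699 -2.433
v 2.005 -0.9 -1.85
v 2.533 -0.82 -1.526
v 2.693 -0.495 -2.469
v 2.296 0.879 -1.187
v 1.442 0.75 -1.711
v 1.867 1 -2.094
v 2.395 1.08 -1.77
v 2.16 0.377 -0.842
v 1.307 0.248 -1.366
v 1.512 -0.315 -1.191
v 2.04 -0.235 -0.867
v 1.707 0.675 -1.151
f 2 4 1
f 5 2 1
f 1 4 3
f 3 5 1
f 2 8 4
f 6 2 5
f 6 8 2
f 4 8 3
f 7 5 3
f 3 8 7
f 7 6 5
f 8 6 7
f 10 9 12
f 10 12 11
f 12 9 13
f 12 13 11
f 13 9 14
f 13 14 11
f 14 9 15
f 14 15 11
f 15 9 16
f 15 16 11
f 16 9 17
f 16 17 11
f 17 9 18
f 17 18 11
f 18 9 19
f 18 19 11
f 19 9 20
f 19 20 11
f 20 9 10
f 20 10 11
f 22 24 21
f 25 22 21
f 21 24 23
f 23 25 21
f 22 28 24
f 26 22 25
f 26 28 22
f 24 28 23
f 27 25 23
f 23 28 27
f 27 26 25
f 28 26 27
f 30 29 33
f 30 33 31
f 31 33 34
f 31 34 32
f 33 29 35
f 33 35 34
f 34 35 36
f 34 36 32
f 35 29 37
f 35 37 36
f 36 37 38
f 36 38 32
f 37 29 39
f 37 39 38
f 38 39 40
f 38 40 32
f 39 29 41
f 39 41 40
f 40 41 42
f 40 42 32
f 41 29 43
f 41 43 42
f 42 43 44
f 42 44 32
f 43 29 45
f 43 45 44
f 44 45 46
f 44 46 32
f 45 29 47
f 45 47 46
f 46 47 48
f 46 48 32
f 47 29 49
f 47 49 48
f 48 49 50
f 48 50 32
f 49 29 51
f 49 51 50
f 50 51 52
f 50 52 32
f 51 29 53
f 51 53 52
f 52 53 54
f 52 54 32
f 53 29 55
f 53 55 54
f 54 55 56
f 54 56 32
f 55 29 30
f 55 30 56
f 56 30 31
f 56 31 32
f 57 94 73
f 94 68 97
f 73 97 62
f 94 97 73
f 57 73 69
f 73 62 74
f 69 74 58
f 73 74 69
f 57 69 78
f 69 58 79
f 78 79 64
f 69 79 78
f 57 78 90
f 78 64 93
f 90 93 67
f 78 93 90
f 57 90 94
f 90 67 98
f 94 98 68
f 90 98 94
f 58 74 85
f 74 62 88
f 85 88 66
f 74 88 85
f 62 97 75
f 97 68 96
f 75 96 61
f 97 96 75
f 68 98 95
f 98 67 91
f 95 91 59
f 98 91 95
f 67 93 92
f 93 64 80
f 92 80 63
f 93 80 92
f 64 79 84
f 79 58 81
f 84 81 65
f 79 81 84
f 60 86 72
f 86 66 87
f 72 87 61
f 86 87 72
f 60 72 70
f 72 61 71
f 70 71 59
f 72 71 70
f 60 70 77
f 70 59 76
f 77 76 63
f 70 76 77
f 60 77 82
f 77 63 83
f 82 83 65
f 77 83 82
f 60 82 86
f 82 65 89
f 86 89 66
f 82 89 86
f 61 87 75
f 87 66 88
f 75 88 62
f 87 88 75
f 59 71 95
f 71 61 96
f 95 96 68
f 71 96 95
f 63 76 92
f 76 59 91
f 92 91 67
f 76 91 92
f 65 83 84
f 83 63 80
f 84 80 64
f 83 80 84
f 66 89 85
f 89 65 81
f 85 81 58
f 89 81 85



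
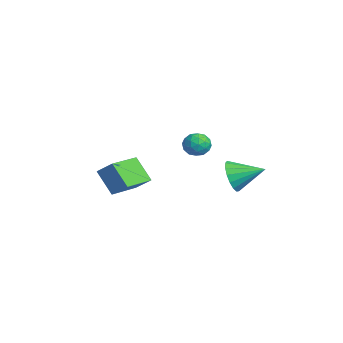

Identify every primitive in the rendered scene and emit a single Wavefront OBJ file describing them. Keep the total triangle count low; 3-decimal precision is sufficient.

v 0.509 3.034 -2.58
v 0.849 2.583 -1.841
v 1.111 4.406 -2.02
v 1.178 2.561 -2.14
v 1.353 2.647 -2.54
v 1.335 2.821 -2.949
v 1.128 3.045 -3.274
v 0.779 3.266 -3.439
v 0.368 3.433 -3.408
v -0.011 3.51 -3.187
v -0.271 3.477 -2.827
v -0.352 3.342 -2.41
v -0.236 3.137 -2.032
v 0.051 2.909 -1.78
v 0.442 2.709 -1.711
v -1.453 2.601 -1.396
v -1.057 2.184 -0.953
v -2.123 1.676 -1.667
v -1.727 1.259 -1.224
v -2.157 1.775 -0.949
v -1.743 2.347 -0.782
v -1.437 1.513 -1.838
v -1.023 2.085 -1.671
v -1.047 1.512 -1.226
v -1.493 1.674 -0.677
v -1.687 2.186 -1.943
v -2.133 2.348 -1.394
v -1.196 2.474 -1.151
v -1.984 1.386 -1.469
v -2.237 1.689 -1.308
v -2.004 1.445 -1.047
v -1.599 2.569 -1.05
v -1.367 2.324 -0.79
v -2.014 2.084 -0.787
v -1.813 1.536 -1.83
v -1.581 1.291 -1.57
v -1.176 2.415 -1.573
v -0.943 2.171 -1.312
v -1.166 1.776 -1.833
v -0.958 1.834 -1.051
v -1.352 1.29 -1.21
v -1.181 1.44 -1.571
v -0.937 1.776 -1.473
v -1.22 1.929 -0.728
v -1.613 1.385 -0.887
v -1.866 1.688 -0.726
v -1.623 2.024 -0.627
v -1.214 1.534 -0.889
v -1.567 2.475 -1.733
v -1.96 1.931 -1.892
v -1.557 1.836 -1.993
v -1.314 2.172 -1.894
v -1.828 2.57 -1.41
v -2.222 2.026 -1.569
v -2.243 2.084 -1.147
v -1.999 2.42 -1.049
v -1.966 2.326 -1.731
v -0.027 -1.366 -3.01
v -0.867 -1.851 -1.88
v 0.513 -0.78 -2.357
v -0.328 -1.265 -1.227
v 1.148 -2.755 -2.733
v 0.307 -3.24 -1.603
v 1.687 -2.169 -2.08
v 0.847 -2.654 -0.95
f 2 1 4
f 2 4 3
f 4 1 5
f 4 5 3
f 5 1 6
f 5 6 3
f 6 1 7
f 6 7 3
f 7 1 8
f 7 8 3
f 8 1 9
f 8 9 3
f 9 1 10
f 9 10 3
f 10 1 11
f 10 11 3
f 11 1 12
f 11 12 3
f 12 1 13
f 12 13 3
f 13 1 14
f 13 14 3
f 14 1 15
f 14 15 3
f 15 1 2
f 15 2 3
f 16 53 32
f 53 27 56
f 32 56 21
f 53 56 32
f 16 32 28
f 32 21 33
f 28 33 17
f 32 33 28
f 16 28 37
f 28 17 38
f 37 38 23
f 28 38 37
f 16 37 49
f 37 23 52
f 49 52 26
f 37 52 49
f 16 49 53
f 49 26 57
f 53 57 27
f 49 57 53
f 17 33 44
f 33 21 47
f 44 47 25
f 33 47 44
f 21 56 34
f 56 27 55
f 34 55 20
f 56 55 34
f 27 57 54
f 57 26 50
f 54 50 18
f 57 50 54
f 26 52 51
f 52 23 39
f 51 39 22
f 52 39 51
f 23 38 43
f 38 17 40
f 43 40 24
f 38 40 43
f 19 45 31
f 45 25 46
f 31 46 20
f 45 46 31
f 19 31 29
f 31 20 30
f 29 30 18
f 31 30 29
f 19 29 36
f 29 18 35
f 36 35 22
f 29 35 36
f 19 36 41
f 36 22 42
f 41 42 24
f 36 42 41
f 19 41 45
f 41 24 48
f 45 48 25
f 41 48 45
f 20 46 34
f 46 25 47
f 34 47 21
f 46 47 34
f 18 30 54
f 30 20 55
f 54 55 27
f 30 55 54
f 22 35 51
f 35 18 50
f 51 50 26
f 35 50 51
f 24 42 43
f 42 22 39
f 43 39 23
f 42 39 43
f 25 48 44
f 48 24 40
f 44 40 17
f 48 40 44
f 59 61 58
f 62 59 58
f 58 61 60
f 60 62 58
f 59 65 61
f 63 59 62
f 63 65 59
f 61 65 60
f 64 62 60
f 60 65 64
f 64 63 62
f 65 63 64



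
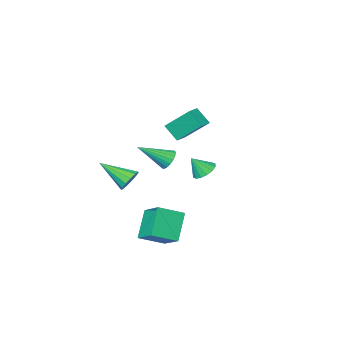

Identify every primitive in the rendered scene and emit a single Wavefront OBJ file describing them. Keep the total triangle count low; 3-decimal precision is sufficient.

v -4.082 -2.135 -3.39
v -3.674 -2.705 -3.835
v -3.358 -2.445 -2.33
v -3.448 -2.342 -3.883
v -3.391 -1.925 -3.8
v -3.52 -1.564 -3.606
v -3.799 -1.355 -3.355
v -4.154 -1.356 -3.113
v -4.49 -1.566 -2.945
v -4.716 -1.928 -2.896
v -4.772 -2.345 -2.98
v -4.643 -2.707 -3.173
v -4.364 -2.915 -3.425
v -4.009 -2.914 -3.667
v 2.441 2.188 -3.18
v 2.538 3.783 -2.247
v 1.013 2.637 -3.799
v 1.11 4.232 -2.867
v 3.37 3.028 -4.713
v 3.467 4.623 -3.781
v 1.942 3.477 -5.333
v 2.039 5.072 -4.4
v 2.27 0.287 -1.71
v 2.95 0.629 -1.955
v 3.39 -1.167 -0.63
v 2.839 0.831 -1.568
v 2.547 0.86 -1.226
v 2.167 0.707 -1.037
v 1.82 0.421 -1.063
v 1.615 0.092 -1.294
v 1.619 -0.175 -1.657
v 1.829 -0.295 -2.037
v 2.179 -0.23 -2.313
v 2.558 -0.002 -2.398
v 2.846 0.319 -2.265
v -2.543 -3.605 -2.702
v -2.115 -3.043 -2.982
v -0.837 -4.335 -1.558
v -2.245 -2.906 -2.701
v -2.434 -2.908 -2.42
v -2.644 -3.048 -2.196
v -2.835 -3.298 -2.071
v -2.967 -3.609 -2.072
v -3.016 -3.919 -2.197
v -2.971 -4.167 -2.422
v -2.841 -4.304 -2.703
v -2.653 -4.302 -2.984
v -2.442 -4.163 -3.208
v -2.251 -3.913 -3.333
v -2.119 -3.601 -3.333
v -2.07 -3.291 -3.207
v -1.933 -0.798 0.324
v -1.592 -1.596 1.251
v -2.772 0.505 1.756
v -2.43 -0.293 2.683
v -1.17 -0.387 0.397
v -0.828 -1.185 1.324
v -2.008 0.916 1.829
v -1.667 0.118 2.756
f 2 1 4
f 2 4 3
f 4 1 5
f 4 5 3
f 5 1 6
f 5 6 3
f 6 1 7
f 6 7 3
f 7 1 8
f 7 8 3
f 8 1 9
f 8 9 3
f 9 1 10
f 9 10 3
f 10 1 11
f 10 11 3
f 11 1 12
f 11 12 3
f 12 1 13
f 12 13 3
f 13 1 14
f 13 14 3
f 14 1 2
f 14 2 3
f 16 18 15
f 19 16 15
f 15 18 17
f 17 19 15
f 16 22 18
f 20 16 19
f 20 22 16
f 18 22 17
f 21 19 17
f 17 22 21
f 21 20 19
f 22 20 21
f 24 23 26
f 24 26 25
f 26 23 27
f 26 27 25
f 27 23 28
f 27 28 25
f 28 23 29
f 28 29 25
f 29 23 30
f 29 30 25
f 30 23 31
f 30 31 25
f 31 23 32
f 31 32 25
f 32 23 33
f 32 33 25
f 33 23 34
f 33 34 25
f 34 23 35
f 34 35 25
f 35 23 24
f 35 24 25
f 37 36 39
f 37 39 38
f 39 36 40
f 39 40 38
f 40 36 41
f 40 41 38
f 41 36 42
f 41 42 38
f 42 36 43
f 42 43 38
f 43 36 44
f 43 44 38
f 44 36 45
f 44 45 38
f 45 36 46
f 45 46 38
f 46 36 47
f 46 47 38
f 47 36 48
f 47 48 38
f 48 36 49
f 48 49 38
f 49 36 50
f 49 50 38
f 50 36 51
f 50 51 38
f 51 36 37
f 51 37 38
f 53 55 52
f 56 53 52
f 52 55 54
f 54 56 52
f 53 59 55
f 57 53 56
f 57 59 53
f 55 59 54
f 58 56 54
f 54 59 58
f 58 57 56
f 59 57 58



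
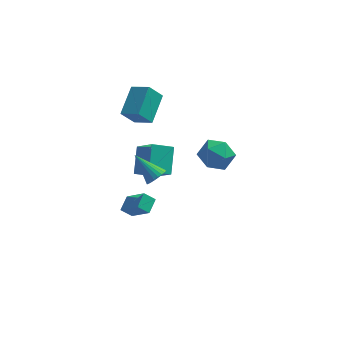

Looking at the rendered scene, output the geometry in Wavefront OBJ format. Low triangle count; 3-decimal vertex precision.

v -2.493 1.901 2.443
v -2.005 3.735 3.41
v -3.615 2.506 1.863
v -3.126 4.34 2.829
v -1.714 2.28 1.331
v -1.225 4.114 2.297
v -2.835 2.885 0.75
v -2.347 4.719 1.717
v 1.011 0.996 -0.333
v 1.626 1.794 0.355
v 2.714 0.306 -1.055
v 3.329 1.104 -0.367
v 2.738 0.175 0.157
v 1.686 0.601 0.604
v 2.654 1.499 -1.304
v 1.602 1.925 -0.857
v 2.642 2.105 -0.245
v 2.693 1.286 0.658
v 1.647 0.814 -1.358
v 1.698 -0.005 -0.455
v -2.931 3.001 -4.455
v -1.899 1.793 -3.007
v -2.867 4.551 -3.209
v -1.835 3.343 -1.76
v -1.625 3.417 -5.04
v -0.593 2.209 -3.591
v -1.561 4.967 -3.793
v -0.529 3.759 -2.345
v -3.045 -3.907 -1.149
v -1.975 -4.768 0.091
v -2.756 -2.996 -0.765
v -1.687 -3.856 0.475
v -2.393 -3.884 -1.695
v -1.324 -4.744 -0.455
v -2.105 -2.972 -1.311
v -1.035 -3.833 -0.071
v -0.936 -4.237 2.401
v -0.429 -3.818 2.669
v -2.224 -3.443 3.599
v -0.525 -3.661 2.461
v -0.683 -3.592 2.245
v -0.88 -3.621 2.052
v -1.086 -3.744 1.913
v -1.268 -3.942 1.848
v -1.4 -4.185 1.867
v -1.461 -4.436 1.967
v -1.443 -4.656 2.134
v -1.347 -4.813 2.341
v -1.188 -4.882 2.558
v -0.991 -4.853 2.75
v -0.786 -4.73 2.89
v -0.603 -4.532 2.955
v -0.471 -4.289 2.936
v -0.41 -4.039 2.835
f 2 4 1
f 5 2 1
f 1 4 3
f 3 5 1
f 2 8 4
f 6 2 5
f 6 8 2
f 4 8 3
f 7 5 3
f 3 8 7
f 7 6 5
f 8 6 7
f 9 20 14
f 9 14 10
f 9 10 16
f 9 16 19
f 9 19 20
f 10 14 18
f 14 20 13
f 20 19 11
f 19 16 15
f 16 10 17
f 12 18 13
f 12 13 11
f 12 11 15
f 12 15 17
f 12 17 18
f 13 18 14
f 11 13 20
f 15 11 19
f 17 15 16
f 18 17 10
f 22 24 21
f 25 22 21
f 21 24 23
f 23 25 21
f 22 28 24
f 26 22 25
f 26 28 22
f 24 28 23
f 27 25 23
f 23 28 27
f 27 26 25
f 28 26 27
f 30 32 29
f 33 30 29
f 29 32 31
f 31 33 29
f 30 36 32
f 34 30 33
f 34 36 30
f 32 36 31
f 35 33 31
f 31 36 35
f 35 34 33
f 36 34 35
f 38 37 40
f 38 40 39
f 40 37 41
f 40 41 39
f 41 37 42
f 41 42 39
f 42 37 43
f 42 43 39
f 43 37 44
f 43 44 39
f 44 37 45
f 44 45 39
f 45 37 46
f 45 46 39
f 46 37 47
f 46 47 39
f 47 37 48
f 47 48 39
f 48 37 49
f 48 49 39
f 49 37 50
f 49 50 39
f 50 37 51
f 50 51 39
f 51 37 52
f 51 52 39
f 52 37 53
f 52 53 39
f 53 37 54
f 53 54 39
f 54 37 38
f 54 38 39



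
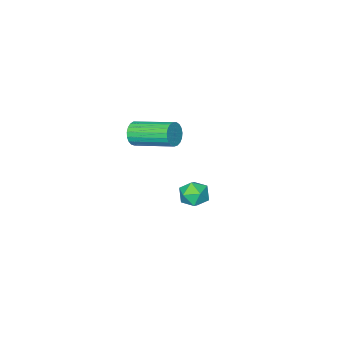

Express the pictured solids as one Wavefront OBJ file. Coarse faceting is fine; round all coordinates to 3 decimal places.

v 1.18 3.513 -2.168
v 1.73 2.997 -2.308
v 0.39 2.863 -2.872
v 0.94 2.347 -3.012
v 0.638 2.405 -2.309
v 1.127 2.806 -1.874
v 0.993 3.054 -3.306
v 1.482 3.455 -2.871
v 1.615 2.713 -3.012
v 1.395 2.311 -2.395
v 0.725 3.549 -2.785
v 0.505 3.147 -2.168
v 4.133 2.796 2.658
v 4.469 2.784 3.179
v 3.682 4.472 3.724
v 3.347 4.484 3.202
v 4.625 2.909 3.017
v 3.839 4.597 3.562
v 4.697 3.015 2.793
v 3.911 4.703 3.338
v 4.671 3.083 2.546
v 3.885 4.771 3.091
v 4.553 3.101 2.318
v 3.766 4.789 2.863
v 4.361 3.067 2.148
v 3.575 4.754 2.693
v 4.131 2.986 2.067
v 3.344 4.673 2.612
v 3.9 2.872 2.088
v 3.114 4.559 2.633
v 3.71 2.744 2.207
v 2.924 4.432 2.752
v 3.593 2.626 2.404
v 2.807 4.314 2.949
v 3.57 2.538 2.645
v 2.783 4.225 3.19
v 3.644 2.494 2.888
v 2.857 4.181 3.433
v 3.802 2.502 3.091
v 3.016 4.189 3.636
v 4.018 2.561 3.219
v 3.231 4.249 3.764
v 4.254 2.661 3.25
v 3.467 4.348 3.795
f 1 12 6
f 1 6 2
f 1 2 8
f 1 8 11
f 1 11 12
f 2 6 10
f 6 12 5
f 12 11 3
f 11 8 7
f 8 2 9
f 4 10 5
f 4 5 3
f 4 3 7
f 4 7 9
f 4 9 10
f 5 10 6
f 3 5 12
f 7 3 11
f 9 7 8
f 10 9 2
f 14 13 17
f 14 17 15
f 15 17 18
f 15 18 16
f 17 13 19
f 17 19 18
f 18 19 20
f 18 20 16
f 19 13 21
f 19 21 20
f 20 21 22
f 20 22 16
f 21 13 23
f 21 23 22
f 22 23 24
f 22 24 16
f 23 13 25
f 23 25 24
f 24 25 26
f 24 26 16
f 25 13 27
f 25 27 26
f 26 27 28
f 26 28 16
f 27 13 29
f 27 29 28
f 28 29 30
f 28 30 16
f 29 13 31
f 29 31 30
f 30 31 32
f 30 32 16
f 31 13 33
f 31 33 32
f 32 33 34
f 32 34 16
f 33 13 35
f 33 35 34
f 34 35 36
f 34 36 16
f 35 13 37
f 35 37 36
f 36 37 38
f 36 38 16
f 37 13 39
f 37 39 38
f 38 39 40
f 38 40 16
f 39 13 41
f 39 41 40
f 40 41 42
f 40 42 16
f 41 13 43
f 41 43 42
f 42 43 44
f 42 44 16
f 43 13 14
f 43 14 44
f 44 14 15
f 44 15 16



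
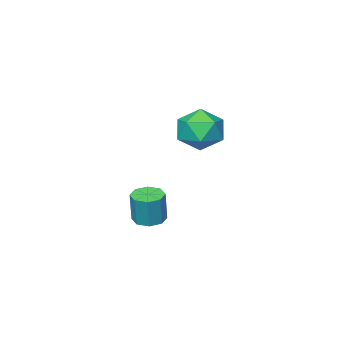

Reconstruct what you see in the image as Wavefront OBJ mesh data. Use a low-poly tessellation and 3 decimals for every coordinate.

v -2.304 2.54 3.187
v -1.703 2.522 2.429
v -2.797 1.098 2.831
v -2.196 1.08 2.073
v -1.841 1.061 2.973
v -1.536 1.952 3.193
v -2.964 1.668 2.067
v -2.659 2.559 2.287
v -2.111 1.983 1.737
v -1.417 1.608 2.297
v -3.083 2.012 2.963
v -2.389 1.637 3.523
v -1.515 -0.167 -2.201
v -0.898 -0.083 -2.292
v -0.727 0.051 -1.01
v -1.345 -0.033 -0.919
v -1.144 0.331 -2.303
v -0.973 0.466 -1.021
v -1.607 0.454 -2.254
v -1.437 0.588 -0.972
v -2.017 0.212 -2.174
v -1.847 0.347 -0.892
v -2.133 -0.251 -2.11
v -1.962 -0.117 -0.828
v -1.887 -0.666 -2.099
v -1.716 -0.531 -0.817
v -1.423 -0.788 -2.148
v -1.253 -0.654 -0.866
v -1.013 -0.547 -2.228
v -0.843 -0.412 -0.946
f 1 12 6
f 1 6 2
f 1 2 8
f 1 8 11
f 1 11 12
f 2 6 10
f 6 12 5
f 12 11 3
f 11 8 7
f 8 2 9
f 4 10 5
f 4 5 3
f 4 3 7
f 4 7 9
f 4 9 10
f 5 10 6
f 3 5 12
f 7 3 11
f 9 7 8
f 10 9 2
f 14 13 17
f 14 17 15
f 15 17 18
f 15 18 16
f 17 13 19
f 17 19 18
f 18 19 20
f 18 20 16
f 19 13 21
f 19 21 20
f 20 21 22
f 20 22 16
f 21 13 23
f 21 23 22
f 22 23 24
f 22 24 16
f 23 13 25
f 23 25 24
f 24 25 26
f 24 26 16
f 25 13 27
f 25 27 26
f 26 27 28
f 26 28 16
f 27 13 29
f 27 29 28
f 28 29 30
f 28 30 16
f 29 13 14
f 29 14 30
f 30 14 15
f 30 15 16



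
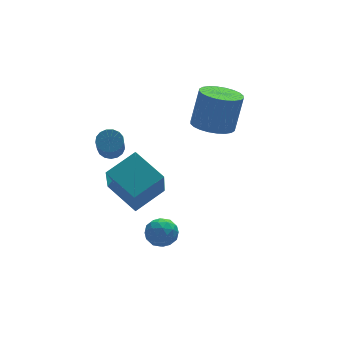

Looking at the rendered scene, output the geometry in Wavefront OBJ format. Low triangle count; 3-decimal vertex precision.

v -3.923 -0.782 0.321
v -4.363 -1.901 2.115
v -4.609 0.608 1.019
v -5.049 -0.511 2.813
v -2.531 -0.389 0.907
v -2.971 -1.508 2.701
v -3.217 1.001 1.605
v -3.657 -0.118 3.399
v -3.68 2.853 1.6
v -3.121 2.807 1.746
v -3.641 1.4 3.287
v -4.2 1.447 3.14
v -3.214 3.015 1.905
v -3.734 1.608 3.445
v -3.414 3.186 1.993
v -3.934 1.779 3.534
v -3.675 3.281 1.992
v -4.195 1.874 3.532
v -3.937 3.278 1.901
v -4.457 1.871 3.441
v -4.14 3.177 1.74
v -4.66 1.771 3.281
v -4.238 3.003 1.548
v -4.758 1.596 3.089
v -4.208 2.794 1.367
v -4.728 1.387 2.908
v -4.057 2.599 1.24
v -4.577 1.192 2.781
v -3.82 2.462 1.195
v -4.34 1.055 2.736
v -3.551 2.415 1.243
v -4.071 1.008 2.783
v -3.311 2.468 1.372
v -3.831 1.061 2.913
v -3.156 2.609 1.554
v -3.676 1.203 3.095
v -3.398 -0.758 -1.691
v -2.851 -0.265 -1.567
v -2.869 -1.535 -0.933
v -2.322 -1.042 -0.809
v -3.012 -0.907 -0.557
v -3.339 -0.426 -1.025
v -2.381 -1.374 -1.475
v -2.708 -0.893 -1.943
v -2.223 -0.645 -1.433
v -2.613 -0.357 -0.865
v -3.107 -1.443 -1.635
v -3.497 -1.155 -1.067
v -3.171 -0.443 -1.696
v -2.549 -1.357 -0.804
v -2.955 -1.278 -0.656
v -2.633 -0.988 -0.583
v -3.457 -0.538 -1.377
v -3.136 -0.248 -1.304
v -3.231 -0.626 -0.71
v -2.584 -1.552 -1.196
v -2.263 -1.262 -1.123
v -3.087 -0.812 -1.917
v -2.765 -0.522 -1.844
v -2.489 -1.174 -1.79
v -2.48 -0.377 -1.544
v -2.17 -0.834 -1.098
v -2.204 -1.029 -1.49
v -2.396 -0.746 -1.765
v -2.709 -0.207 -1.21
v -2.399 -0.665 -0.764
v -2.804 -0.585 -0.616
v -2.996 -0.302 -0.892
v -2.34 -0.431 -1.131
v -3.321 -1.135 -1.736
v -3.011 -1.593 -1.29
v -2.724 -1.498 -1.608
v -2.916 -1.215 -1.884
v -3.55 -0.966 -1.402
v -3.24 -1.423 -0.956
v -3.324 -1.054 -0.735
v -3.516 -0.771 -1.01
v -3.38 -1.369 -1.369
v 0.412 1.77 2.621
v 0.921 0.968 2.605
v 1.417 1.248 4.323
v 0.908 2.05 4.339
v 1.173 1.216 2.492
v 1.669 1.496 4.21
v 1.308 1.548 2.398
v 1.805 1.828 4.116
v 1.308 1.913 2.339
v 1.804 2.194 4.057
v 1.17 2.257 2.322
v 1.667 2.538 4.04
v 0.918 2.527 2.351
v 1.414 2.808 4.069
v 0.588 2.682 2.421
v 1.084 2.962 4.139
v 0.232 2.697 2.522
v 0.728 2.978 4.24
v -0.097 2.572 2.637
v 0.399 2.852 4.355
v -0.349 2.324 2.75
v 0.147 2.604 4.468
v -0.485 1.992 2.844
v 0.012 2.272 4.562
v -0.484 1.626 2.903
v 0.012 1.907 4.621
v -0.347 1.282 2.92
v 0.15 1.563 4.638
v -0.094 1.012 2.891
v 0.402 1.293 4.609
v 0.236 0.858 2.821
v 0.732 1.138 4.539
v 0.592 0.842 2.72
v 1.088 1.123 4.438
f 2 4 1
f 5 2 1
f 1 4 3
f 3 5 1
f 2 8 4
f 6 2 5
f 6 8 2
f 4 8 3
f 7 5 3
f 3 8 7
f 7 6 5
f 8 6 7
f 10 9 13
f 10 13 11
f 11 13 14
f 11 14 12
f 13 9 15
f 13 15 14
f 14 15 16
f 14 16 12
f 15 9 17
f 15 17 16
f 16 17 18
f 16 18 12
f 17 9 19
f 17 19 18
f 18 19 20
f 18 20 12
f 19 9 21
f 19 21 20
f 20 21 22
f 20 22 12
f 21 9 23
f 21 23 22
f 22 23 24
f 22 24 12
f 23 9 25
f 23 25 24
f 24 25 26
f 24 26 12
f 25 9 27
f 25 27 26
f 26 27 28
f 26 28 12
f 27 9 29
f 27 29 28
f 28 29 30
f 28 30 12
f 29 9 31
f 29 31 30
f 30 31 32
f 30 32 12
f 31 9 33
f 31 33 32
f 32 33 34
f 32 34 12
f 33 9 35
f 33 35 34
f 34 35 36
f 34 36 12
f 35 9 10
f 35 10 36
f 36 10 11
f 36 11 12
f 37 74 53
f 74 48 77
f 53 77 42
f 74 77 53
f 37 53 49
f 53 42 54
f 49 54 38
f 53 54 49
f 37 49 58
f 49 38 59
f 58 59 44
f 49 59 58
f 37 58 70
f 58 44 73
f 70 73 47
f 58 73 70
f 37 70 74
f 70 47 78
f 74 78 48
f 70 78 74
f 38 54 65
f 54 42 68
f 65 68 46
f 54 68 65
f 42 77 55
f 77 48 76
f 55 76 41
f 77 76 55
f 48 78 75
f 78 47 71
f 75 71 39
f 78 71 75
f 47 73 72
f 73 44 60
f 72 60 43
f 73 60 72
f 44 59 64
f 59 38 61
f 64 61 45
f 59 61 64
f 40 66 52
f 66 46 67
f 52 67 41
f 66 67 52
f 40 52 50
f 52 41 51
f 50 51 39
f 52 51 50
f 40 50 57
f 50 39 56
f 57 56 43
f 50 56 57
f 40 57 62
f 57 43 63
f 62 63 45
f 57 63 62
f 40 62 66
f 62 45 69
f 66 69 46
f 62 69 66
f 41 67 55
f 67 46 68
f 55 68 42
f 67 68 55
f 39 51 75
f 51 41 76
f 75 76 48
f 51 76 75
f 43 56 72
f 56 39 71
f 72 71 47
f 56 71 72
f 45 63 64
f 63 43 60
f 64 60 44
f 63 60 64
f 46 69 65
f 69 45 61
f 65 61 38
f 69 61 65
f 80 79 83
f 80 83 81
f 81 83 84
f 81 84 82
f 83 79 85
f 83 85 84
f 84 85 86
f 84 86 82
f 85 79 87
f 85 87 86
f 86 87 88
f 86 88 82
f 87 79 89
f 87 89 88
f 88 89 90
f 88 90 82
f 89 79 91
f 89 91 90
f 90 91 92
f 90 92 82
f 91 79 93
f 91 93 92
f 92 93 94
f 92 94 82
f 93 79 95
f 93 95 94
f 94 95 96
f 94 96 82
f 95 79 97
f 95 97 96
f 96 97 98
f 96 98 82
f 97 79 99
f 97 99 98
f 98 99 100
f 98 100 82
f 99 79 101
f 99 101 100
f 100 101 102
f 100 102 82
f 101 79 103
f 101 103 102
f 102 103 104
f 102 104 82
f 103 79 105
f 103 105 104
f 104 105 106
f 104 106 82
f 105 79 107
f 105 107 106
f 106 107 108
f 106 108 82
f 107 79 109
f 107 109 108
f 108 109 110
f 108 110 82
f 109 79 111
f 109 111 110
f 110 111 112
f 110 112 82
f 111 79 80
f 111 80 112
f 112 80 81
f 112 81 82



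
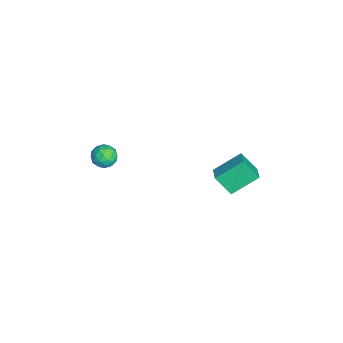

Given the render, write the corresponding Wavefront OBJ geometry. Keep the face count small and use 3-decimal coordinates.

v 1.002 -3.118 1.527
v 1.456 -3.118 2.133
v 1.564 -4.122 1.107
v 2.018 -4.122 1.713
v 1.282 -4.281 1.791
v 0.935 -3.66 2.051
v 2.085 -3.58 1.189
v 1.738 -2.959 1.449
v 2.125 -3.403 1.924
v 1.629 -3.836 2.296
v 1.391 -3.404 0.944
v 0.895 -3.837 1.316
v 1.18 -3.03 1.867
v 1.84 -4.21 1.373
v 1.408 -4.304 1.419
v 1.674 -4.304 1.775
v 0.873 -3.349 1.819
v 1.14 -3.349 2.175
v 1.038 -4.032 1.974
v 1.88 -3.891 1.065
v 2.147 -3.891 1.421
v 1.346 -2.936 1.465
v 1.612 -2.936 1.821
v 1.982 -3.208 1.266
v 1.84 -3.197 2.1
v 2.17 -3.787 1.853
v 2.21 -3.469 1.545
v 2.006 -3.104 1.698
v 1.548 -3.452 2.319
v 1.878 -4.042 2.072
v 1.446 -4.136 2.118
v 1.242 -3.771 2.271
v 1.942 -3.62 2.196
v 1.142 -3.198 1.168
v 1.472 -3.788 0.921
v 1.778 -3.469 0.969
v 1.574 -3.104 1.122
v 0.85 -3.453 1.387
v 1.18 -4.043 1.14
v 1.014 -4.136 1.542
v 0.81 -3.771 1.695
v 1.078 -3.62 1.044
v -0.036 2.107 -1.371
v -0.503 3.599 -0.344
v 0.269 2.98 -2.501
v -0.198 4.472 -1.474
v 0.938 2.188 -1.046
v 0.471 3.68 -0.019
v 1.243 3.061 -2.176
v 0.776 4.553 -1.149
f 1 38 17
f 38 12 41
f 17 41 6
f 38 41 17
f 1 17 13
f 17 6 18
f 13 18 2
f 17 18 13
f 1 13 22
f 13 2 23
f 22 23 8
f 13 23 22
f 1 22 34
f 22 8 37
f 34 37 11
f 22 37 34
f 1 34 38
f 34 11 42
f 38 42 12
f 34 42 38
f 2 18 29
f 18 6 32
f 29 32 10
f 18 32 29
f 6 41 19
f 41 12 40
f 19 40 5
f 41 40 19
f 12 42 39
f 42 11 35
f 39 35 3
f 42 35 39
f 11 37 36
f 37 8 24
f 36 24 7
f 37 24 36
f 8 23 28
f 23 2 25
f 28 25 9
f 23 25 28
f 4 30 16
f 30 10 31
f 16 31 5
f 30 31 16
f 4 16 14
f 16 5 15
f 14 15 3
f 16 15 14
f 4 14 21
f 14 3 20
f 21 20 7
f 14 20 21
f 4 21 26
f 21 7 27
f 26 27 9
f 21 27 26
f 4 26 30
f 26 9 33
f 30 33 10
f 26 33 30
f 5 31 19
f 31 10 32
f 19 32 6
f 31 32 19
f 3 15 39
f 15 5 40
f 39 40 12
f 15 40 39
f 7 20 36
f 20 3 35
f 36 35 11
f 20 35 36
f 9 27 28
f 27 7 24
f 28 24 8
f 27 24 28
f 10 33 29
f 33 9 25
f 29 25 2
f 33 25 29
f 44 46 43
f 47 44 43
f 43 46 45
f 45 47 43
f 44 50 46
f 48 44 47
f 48 50 44
f 46 50 45
f 49 47 45
f 45 50 49
f 49 48 47
f 50 48 49



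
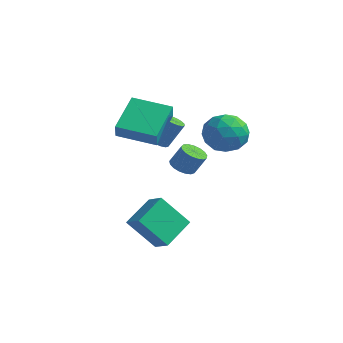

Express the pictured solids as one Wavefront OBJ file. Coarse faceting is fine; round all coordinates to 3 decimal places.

v 1.821 0.655 1.172
v 2.441 0.831 0.25
v 2.779 -0.851 1.53
v 3.399 -0.675 0.608
v 3.495 0.016 1.491
v 2.903 0.947 1.27
v 2.317 -0.967 0.51
v 1.725 -0.036 0.289
v 2.748 -0.171 -0.159
v 3.476 0.436 0.447
v 1.744 -0.456 1.333
v 2.472 0.151 1.939
v 2.047 0.875 0.68
v 3.173 -0.895 1.1
v 3.229 -0.489 1.619
v 3.594 -0.386 1.078
v 2.318 0.943 1.279
v 2.683 1.047 0.737
v 3.302 0.567 1.466
v 2.537 -1.067 1.043
v 2.902 -0.963 0.501
v 1.626 0.366 0.702
v 1.991 0.469 0.161
v 1.918 -0.587 0.314
v 2.592 0.389 -0.102
v 3.155 -0.496 0.108
v 2.519 -0.667 0.05
v 2.171 -0.12 -0.08
v 3.02 0.746 0.254
v 3.583 -0.139 0.464
v 3.639 0.267 0.983
v 3.291 0.814 0.853
v 3.2 0.157 0.013
v 1.637 0.119 1.316
v 2.2 -0.766 1.526
v 1.929 -0.834 0.927
v 1.581 -0.287 0.797
v 2.065 0.476 1.672
v 2.628 -0.409 1.882
v 3.049 0.1 1.86
v 2.701 0.647 1.73
v 2.02 -0.177 1.767
v 1.864 -3.903 -4.909
v 0.869 -4.663 -3.426
v 1.807 -2.331 -4.141
v 0.812 -3.091 -2.659
v 2.748 -4.109 -4.421
v 1.753 -4.869 -2.939
v 2.691 -2.537 -3.654
v 1.696 -3.297 -2.171
v -0.929 -0.444 -0.536
v -0.668 -0.043 -0.806
v -0.149 0.486 0.487
v -0.411 0.084 0.756
v -0.925 0.064 -0.746
v -0.406 0.593 0.546
v -1.183 0.034 -0.63
v -0.664 0.563 0.662
v -1.374 -0.123 -0.489
v -0.855 0.406 0.803
v -1.445 -0.367 -0.361
v -0.926 0.162 0.932
v -1.378 -0.632 -0.28
v -0.859 -0.103 1.013
v -1.191 -0.846 -0.267
v -0.672 -0.317 1.026
v -0.934 -0.953 -0.326
v -0.415 -0.424 0.966
v -0.676 -0.923 -0.442
v -0.157 -0.394 0.85
v -0.485 -0.766 -0.583
v 0.034 -0.237 0.709
v -0.414 -0.522 -0.712
v 0.105 0.007 0.581
v -0.481 -0.257 -0.793
v 0.038 0.272 0.5
v -0.797 1.115 -2.667
v -0.236 1.315 -2.994
v 0.259 1.585 -1.98
v -0.303 1.385 -1.653
v -0.417 1.585 -2.978
v 0.078 1.855 -1.964
v -0.685 1.747 -2.891
v -0.19 2.018 -1.877
v -0.979 1.764 -2.752
v -0.484 2.035 -1.738
v -1.231 1.633 -2.594
v -0.737 1.904 -1.58
v -1.384 1.383 -2.452
v -0.89 1.654 -1.439
v -1.403 1.071 -2.36
v -0.908 1.342 -1.346
v -1.282 0.77 -2.338
v -0.788 1.04 -1.324
v -1.051 0.547 -2.392
v -0.557 0.818 -1.378
v -0.762 0.454 -2.508
v -0.267 0.725 -1.494
v -0.48 0.513 -2.661
v 0.014 0.784 -1.647
v -0.272 0.71 -2.815
v 0.223 0.98 -1.801
v -0.183 0.999 -2.935
v 0.311 1.269 -1.921
v -1.184 -3 0.665
v -1.728 -1.266 1.737
v 0.558 -2.242 0.324
v 0.014 -0.508 1.396
v -0.874 -3.372 1.424
v -1.418 -1.638 2.496
v 0.868 -2.614 1.083
v 0.324 -0.88 2.155
f 1 38 17
f 38 12 41
f 17 41 6
f 38 41 17
f 1 17 13
f 17 6 18
f 13 18 2
f 17 18 13
f 1 13 22
f 13 2 23
f 22 23 8
f 13 23 22
f 1 22 34
f 22 8 37
f 34 37 11
f 22 37 34
f 1 34 38
f 34 11 42
f 38 42 12
f 34 42 38
f 2 18 29
f 18 6 32
f 29 32 10
f 18 32 29
f 6 41 19
f 41 12 40
f 19 40 5
f 41 40 19
f 12 42 39
f 42 11 35
f 39 35 3
f 42 35 39
f 11 37 36
f 37 8 24
f 36 24 7
f 37 24 36
f 8 23 28
f 23 2 25
f 28 25 9
f 23 25 28
f 4 30 16
f 30 10 31
f 16 31 5
f 30 31 16
f 4 16 14
f 16 5 15
f 14 15 3
f 16 15 14
f 4 14 21
f 14 3 20
f 21 20 7
f 14 20 21
f 4 21 26
f 21 7 27
f 26 27 9
f 21 27 26
f 4 26 30
f 26 9 33
f 30 33 10
f 26 33 30
f 5 31 19
f 31 10 32
f 19 32 6
f 31 32 19
f 3 15 39
f 15 5 40
f 39 40 12
f 15 40 39
f 7 20 36
f 20 3 35
f 36 35 11
f 20 35 36
f 9 27 28
f 27 7 24
f 28 24 8
f 27 24 28
f 10 33 29
f 33 9 25
f 29 25 2
f 33 25 29
f 44 46 43
f 47 44 43
f 43 46 45
f 45 47 43
f 44 50 46
f 48 44 47
f 48 50 44
f 46 50 45
f 49 47 45
f 45 50 49
f 49 48 47
f 50 48 49
f 52 51 55
f 52 55 53
f 53 55 56
f 53 56 54
f 55 51 57
f 55 57 56
f 56 57 58
f 56 58 54
f 57 51 59
f 57 59 58
f 58 59 60
f 58 60 54
f 59 51 61
f 59 61 60
f 60 61 62
f 60 62 54
f 61 51 63
f 61 63 62
f 62 63 64
f 62 64 54
f 63 51 65
f 63 65 64
f 64 65 66
f 64 66 54
f 65 51 67
f 65 67 66
f 66 67 68
f 66 68 54
f 67 51 69
f 67 69 68
f 68 69 70
f 68 70 54
f 69 51 71
f 69 71 70
f 70 71 72
f 70 72 54
f 71 51 73
f 71 73 72
f 72 73 74
f 72 74 54
f 73 51 75
f 73 75 74
f 74 75 76
f 74 76 54
f 75 51 52
f 75 52 76
f 76 52 53
f 76 53 54
f 78 77 81
f 78 81 79
f 79 81 82
f 79 82 80
f 81 77 83
f 81 83 82
f 82 83 84
f 82 84 80
f 83 77 85
f 83 85 84
f 84 85 86
f 84 86 80
f 85 77 87
f 85 87 86
f 86 87 88
f 86 88 80
f 87 77 89
f 87 89 88
f 88 89 90
f 88 90 80
f 89 77 91
f 89 91 90
f 90 91 92
f 90 92 80
f 91 77 93
f 91 93 92
f 92 93 94
f 92 94 80
f 93 77 95
f 93 95 94
f 94 95 96
f 94 96 80
f 95 77 97
f 95 97 96
f 96 97 98
f 96 98 80
f 97 77 99
f 97 99 98
f 98 99 100
f 98 100 80
f 99 77 101
f 99 101 100
f 100 101 102
f 100 102 80
f 101 77 103
f 101 103 102
f 102 103 104
f 102 104 80
f 103 77 78
f 103 78 104
f 104 78 79
f 104 79 80
f 106 108 105
f 109 106 105
f 105 108 107
f 107 109 105
f 106 112 108
f 110 106 109
f 110 112 106
f 108 112 107
f 111 109 107
f 107 112 111
f 111 110 109
f 112 110 111

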